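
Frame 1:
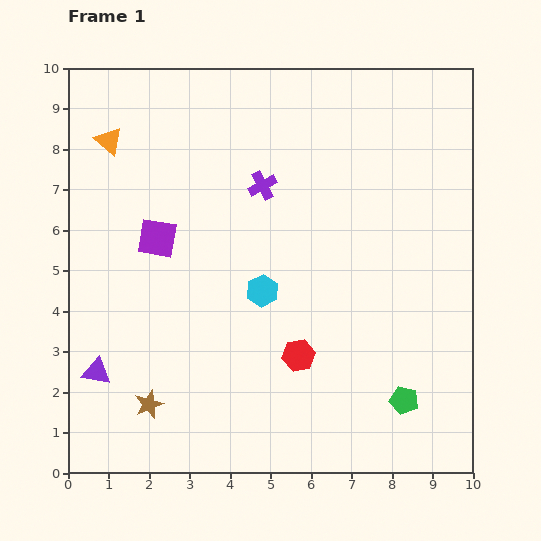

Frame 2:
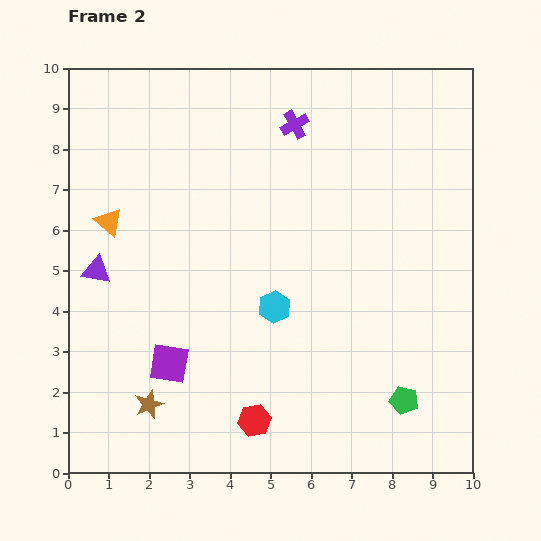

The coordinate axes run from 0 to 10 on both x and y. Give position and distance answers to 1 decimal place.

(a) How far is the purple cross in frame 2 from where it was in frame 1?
1.7

The purple cross moved from (4.8, 7.1) to (5.6, 8.6), a distance of √(0.8² + 1.5²) ≈ 1.7.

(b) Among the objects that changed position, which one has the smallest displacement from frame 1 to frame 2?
the cyan hexagon

(moved 0.5)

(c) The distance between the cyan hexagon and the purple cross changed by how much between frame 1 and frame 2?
+1.9

Distance in frame 1: 2.6. Distance in frame 2: 4.5.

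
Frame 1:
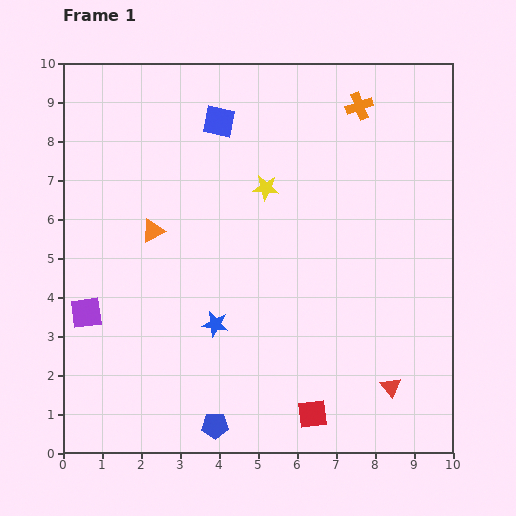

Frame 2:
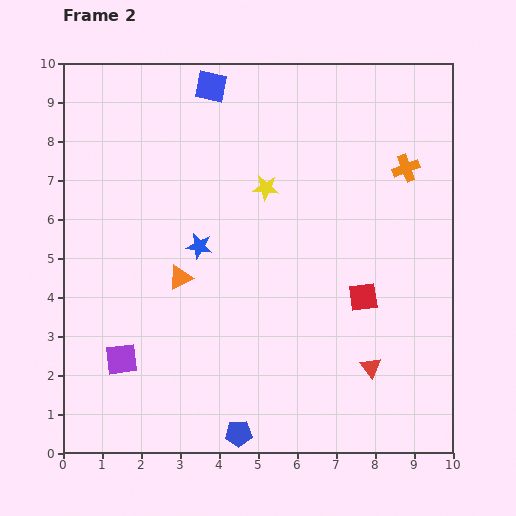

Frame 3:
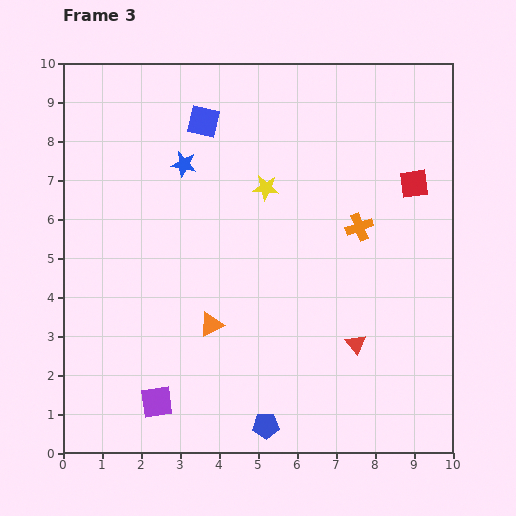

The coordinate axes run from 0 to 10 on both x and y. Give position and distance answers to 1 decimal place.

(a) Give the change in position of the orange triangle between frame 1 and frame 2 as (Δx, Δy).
(0.7, -1.2)

The orange triangle was at (2.3, 5.7) in frame 1 and (3.0, 4.5) in frame 2.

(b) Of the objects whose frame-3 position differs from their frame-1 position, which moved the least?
the blue square

(moved 0.4)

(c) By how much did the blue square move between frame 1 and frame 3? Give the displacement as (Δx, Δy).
(-0.4, 0.0)

The blue square was at (4.0, 8.5) in frame 1 and (3.6, 8.5) in frame 3.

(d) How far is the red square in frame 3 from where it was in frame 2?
3.2

The red square moved from (7.7, 4.0) to (9.0, 6.9), a distance of √(1.3² + 2.9²) ≈ 3.2.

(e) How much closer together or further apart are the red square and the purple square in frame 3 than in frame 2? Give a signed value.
+2.3

Distance in frame 2: 6.4. Distance in frame 3: 8.7.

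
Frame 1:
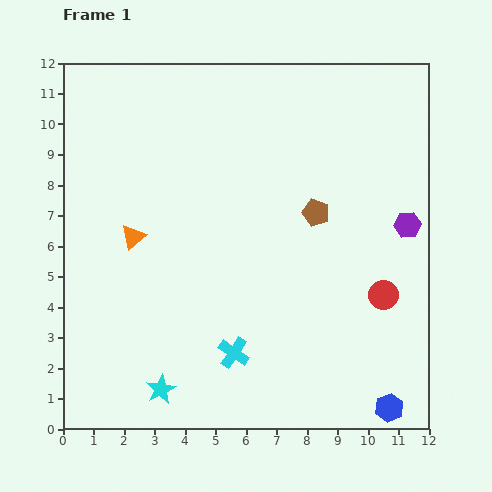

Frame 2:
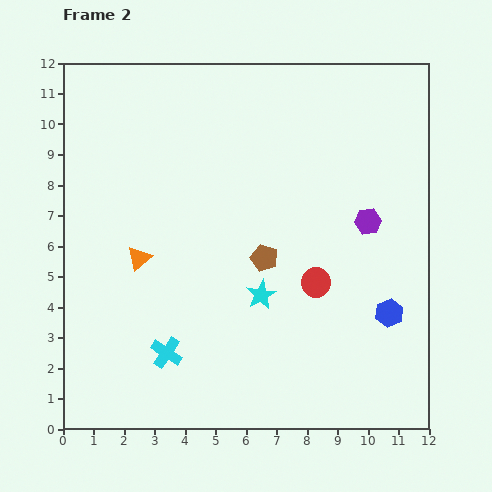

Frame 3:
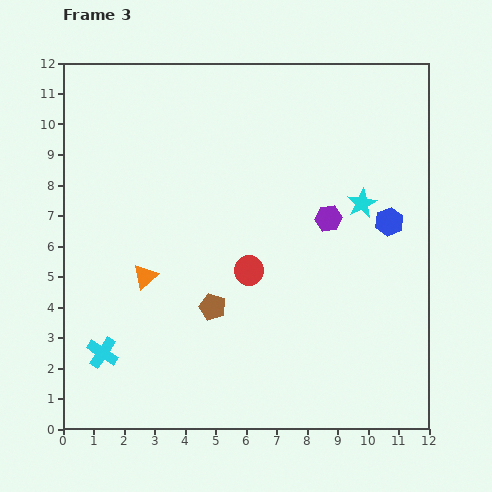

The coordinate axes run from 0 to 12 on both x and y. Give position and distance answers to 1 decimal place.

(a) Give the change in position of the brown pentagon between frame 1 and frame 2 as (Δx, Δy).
(-1.7, -1.5)

The brown pentagon was at (8.3, 7.1) in frame 1 and (6.6, 5.6) in frame 2.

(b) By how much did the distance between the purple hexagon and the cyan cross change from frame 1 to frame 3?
+1.5

Distance in frame 1: 7.1. Distance in frame 3: 8.6.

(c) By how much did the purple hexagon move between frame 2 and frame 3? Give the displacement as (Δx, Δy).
(-1.3, 0.1)

The purple hexagon was at (10.0, 6.8) in frame 2 and (8.7, 6.9) in frame 3.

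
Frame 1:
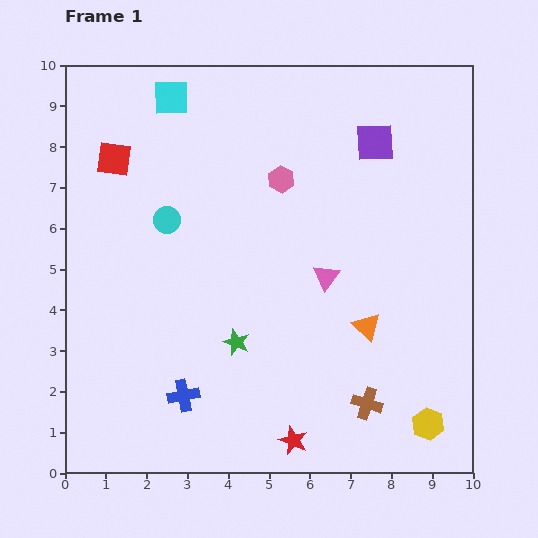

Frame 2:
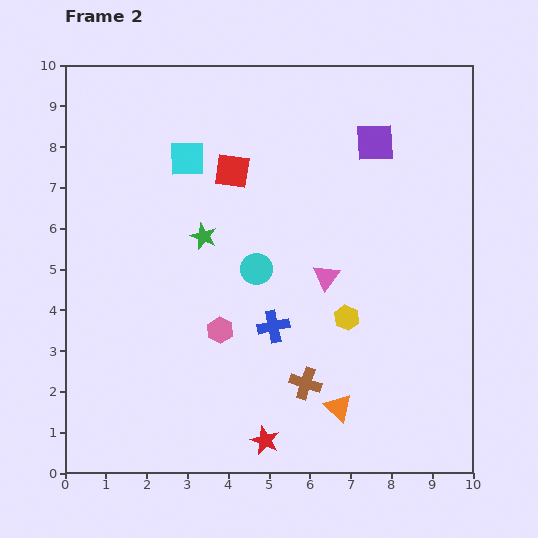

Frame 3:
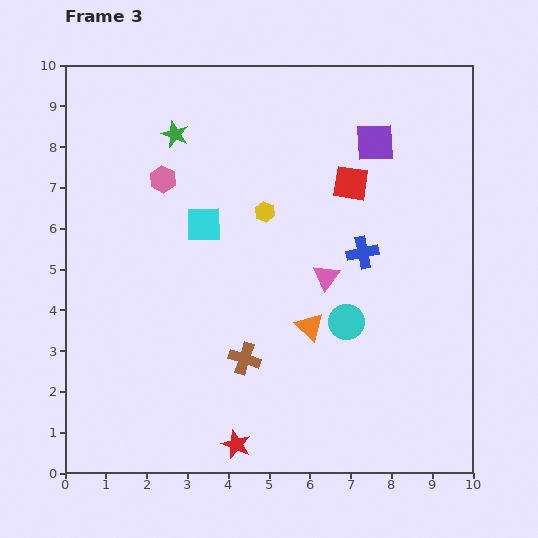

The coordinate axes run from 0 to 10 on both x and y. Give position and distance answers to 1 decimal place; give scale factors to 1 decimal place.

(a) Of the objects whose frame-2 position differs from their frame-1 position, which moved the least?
the red star

(moved 0.7)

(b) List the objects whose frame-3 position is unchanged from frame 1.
the purple square, the pink triangle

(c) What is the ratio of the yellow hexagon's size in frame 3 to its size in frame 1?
0.6×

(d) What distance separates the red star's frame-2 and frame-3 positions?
0.7

The red star moved from (4.9, 0.8) to (4.2, 0.7), a distance of √(0.7² + 0.1²) ≈ 0.7.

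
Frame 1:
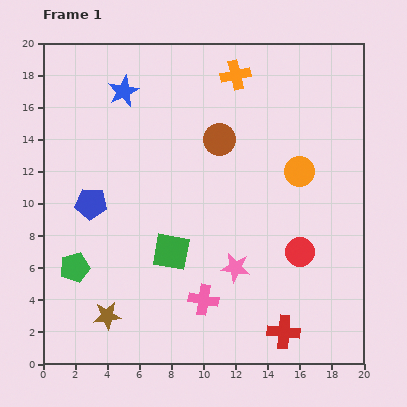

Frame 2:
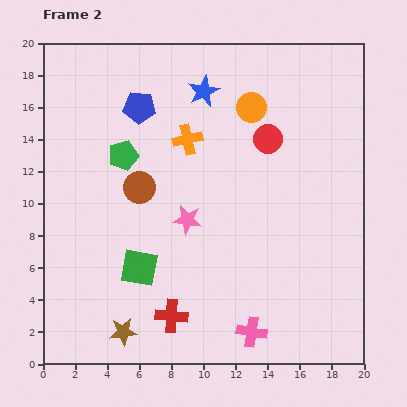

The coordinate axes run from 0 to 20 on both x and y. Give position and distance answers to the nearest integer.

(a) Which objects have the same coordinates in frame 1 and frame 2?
none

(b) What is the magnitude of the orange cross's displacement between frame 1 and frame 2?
5

The orange cross moved from (12, 18) to (9, 14), a distance of √(3² + 4²) ≈ 5.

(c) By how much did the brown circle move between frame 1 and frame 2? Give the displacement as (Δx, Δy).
(-5, -3)

The brown circle was at (11, 14) in frame 1 and (6, 11) in frame 2.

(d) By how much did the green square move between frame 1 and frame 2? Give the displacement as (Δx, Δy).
(-2, -1)

The green square was at (8, 7) in frame 1 and (6, 6) in frame 2.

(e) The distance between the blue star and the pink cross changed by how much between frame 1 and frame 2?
+1

Distance in frame 1: 14. Distance in frame 2: 15.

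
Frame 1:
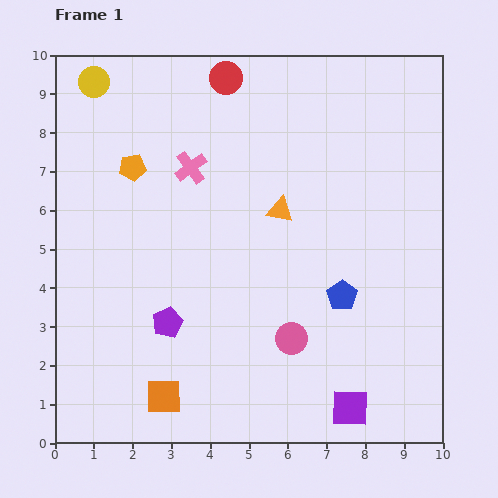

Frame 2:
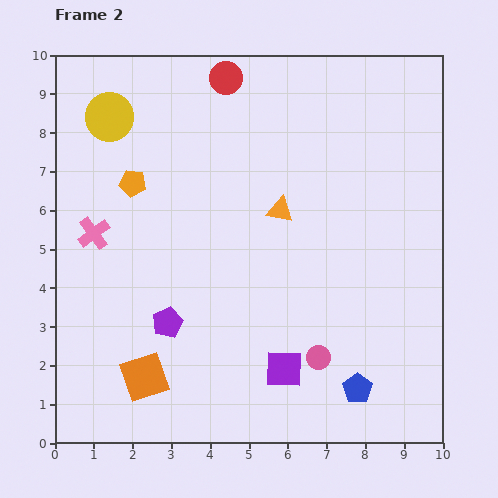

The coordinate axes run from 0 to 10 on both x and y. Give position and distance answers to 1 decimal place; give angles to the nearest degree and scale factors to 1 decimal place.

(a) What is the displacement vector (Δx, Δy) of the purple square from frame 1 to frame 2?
(-1.7, 1.0)

The purple square was at (7.6, 0.9) in frame 1 and (5.9, 1.9) in frame 2.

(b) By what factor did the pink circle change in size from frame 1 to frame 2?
0.7×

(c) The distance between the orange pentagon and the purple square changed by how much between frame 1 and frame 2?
-2.2

Distance in frame 1: 8.4. Distance in frame 2: 6.2.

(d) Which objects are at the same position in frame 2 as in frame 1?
the red circle, the orange triangle, the purple pentagon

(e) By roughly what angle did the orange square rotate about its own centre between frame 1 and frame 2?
18° counter-clockwise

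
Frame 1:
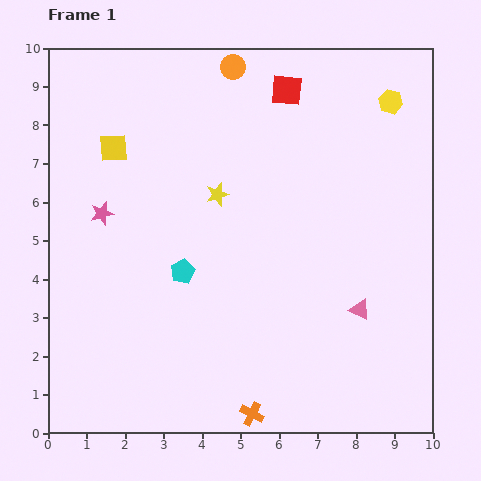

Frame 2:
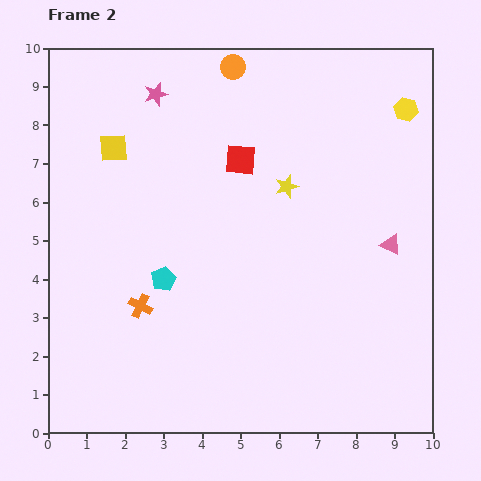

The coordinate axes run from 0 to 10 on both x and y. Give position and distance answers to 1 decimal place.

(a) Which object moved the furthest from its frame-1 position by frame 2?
the orange cross

(moved 4.0; next 3.4)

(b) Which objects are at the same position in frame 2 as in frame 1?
the orange circle, the yellow square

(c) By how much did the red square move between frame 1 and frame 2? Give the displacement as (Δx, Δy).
(-1.2, -1.8)

The red square was at (6.2, 8.9) in frame 1 and (5.0, 7.1) in frame 2.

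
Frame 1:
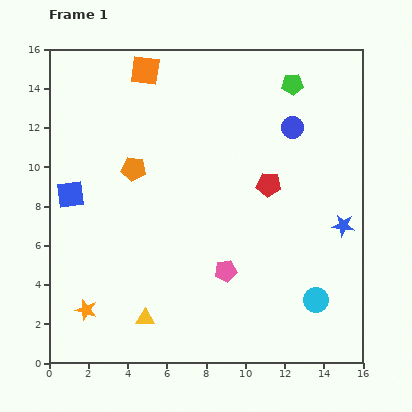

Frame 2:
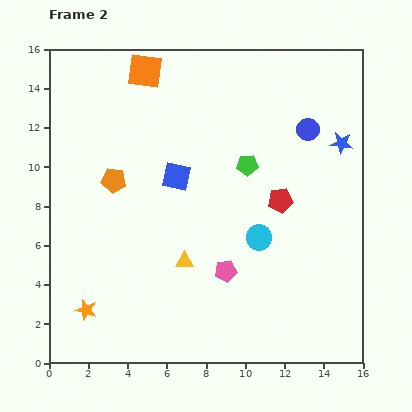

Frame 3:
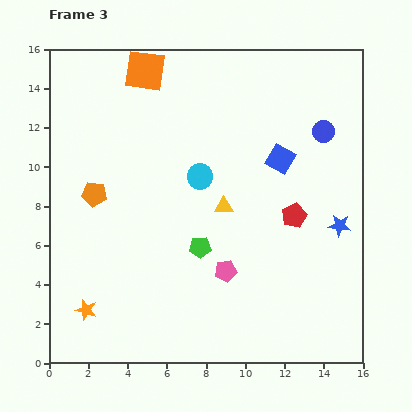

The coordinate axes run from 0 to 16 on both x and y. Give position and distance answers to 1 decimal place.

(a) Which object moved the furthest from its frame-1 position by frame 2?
the blue square

(moved 5.5; next 4.7)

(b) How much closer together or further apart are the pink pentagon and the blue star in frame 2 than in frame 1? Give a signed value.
+2.4

Distance in frame 1: 6.4. Distance in frame 2: 8.8.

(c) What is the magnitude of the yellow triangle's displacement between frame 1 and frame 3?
7.0

The yellow triangle moved from (4.9, 2.3) to (8.9, 8.0), a distance of √(4.0² + 5.7²) ≈ 7.0.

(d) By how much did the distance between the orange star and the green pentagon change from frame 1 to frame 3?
-9.0

Distance in frame 1: 15.6. Distance in frame 3: 6.6.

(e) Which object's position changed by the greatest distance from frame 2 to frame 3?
the blue square

(moved 5.4; next 4.8)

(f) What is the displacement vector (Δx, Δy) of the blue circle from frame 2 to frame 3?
(0.8, -0.1)

The blue circle was at (13.2, 11.9) in frame 2 and (14.0, 11.8) in frame 3.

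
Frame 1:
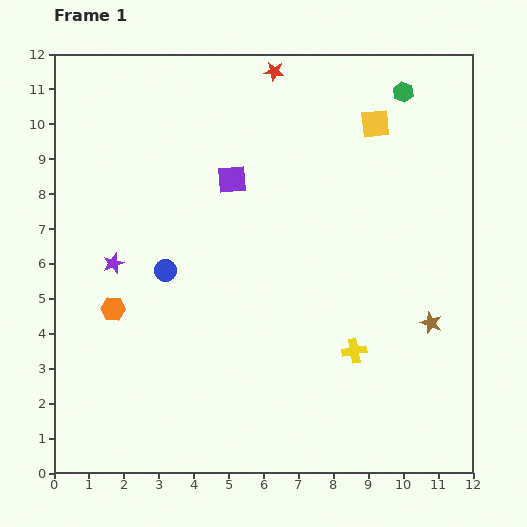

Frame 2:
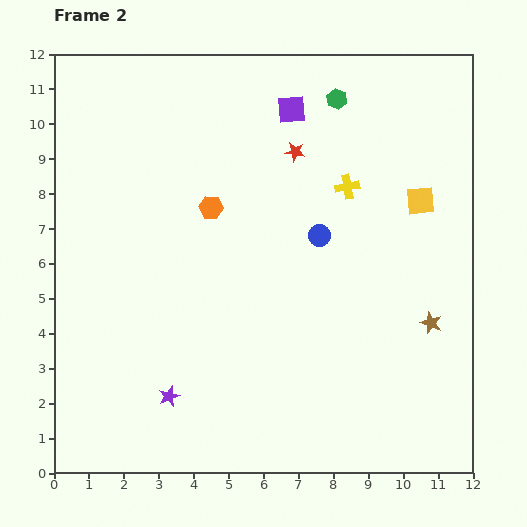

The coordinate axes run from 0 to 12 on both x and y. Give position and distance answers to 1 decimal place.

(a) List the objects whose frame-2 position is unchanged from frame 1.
the brown star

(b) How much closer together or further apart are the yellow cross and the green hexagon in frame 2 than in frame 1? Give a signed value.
-5.0

Distance in frame 1: 7.5. Distance in frame 2: 2.5.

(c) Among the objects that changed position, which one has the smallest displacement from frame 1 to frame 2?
the green hexagon

(moved 1.9)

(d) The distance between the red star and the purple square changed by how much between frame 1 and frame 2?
-2.1

Distance in frame 1: 3.3. Distance in frame 2: 1.2.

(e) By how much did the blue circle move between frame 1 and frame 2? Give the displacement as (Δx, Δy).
(4.4, 1.0)

The blue circle was at (3.2, 5.8) in frame 1 and (7.6, 6.8) in frame 2.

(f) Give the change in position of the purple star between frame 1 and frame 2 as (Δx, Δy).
(1.6, -3.8)

The purple star was at (1.7, 6.0) in frame 1 and (3.3, 2.2) in frame 2.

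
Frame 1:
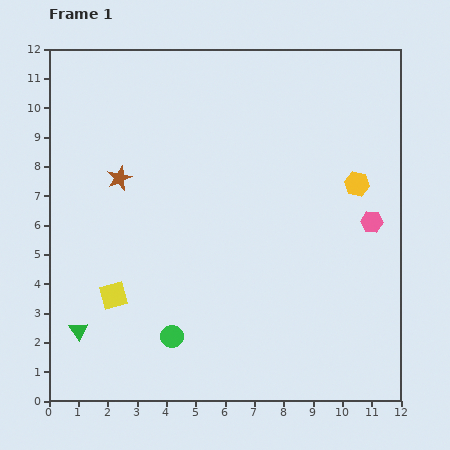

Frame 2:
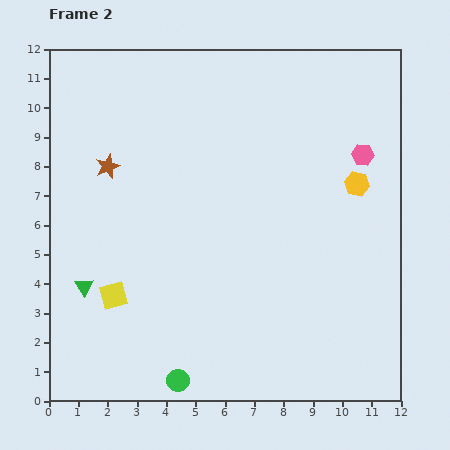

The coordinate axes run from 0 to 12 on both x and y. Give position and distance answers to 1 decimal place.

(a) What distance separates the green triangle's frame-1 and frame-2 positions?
1.5

The green triangle moved from (1.0, 2.4) to (1.2, 3.9), a distance of √(0.2² + 1.5²) ≈ 1.5.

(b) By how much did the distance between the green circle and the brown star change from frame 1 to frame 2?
+2.0

Distance in frame 1: 5.7. Distance in frame 2: 7.7.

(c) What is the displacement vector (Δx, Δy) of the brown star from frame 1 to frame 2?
(-0.4, 0.4)

The brown star was at (2.4, 7.6) in frame 1 and (2.0, 8.0) in frame 2.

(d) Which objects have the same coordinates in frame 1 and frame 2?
the yellow hexagon, the yellow square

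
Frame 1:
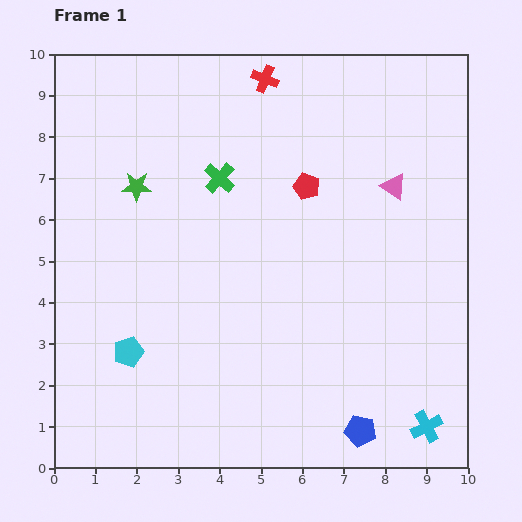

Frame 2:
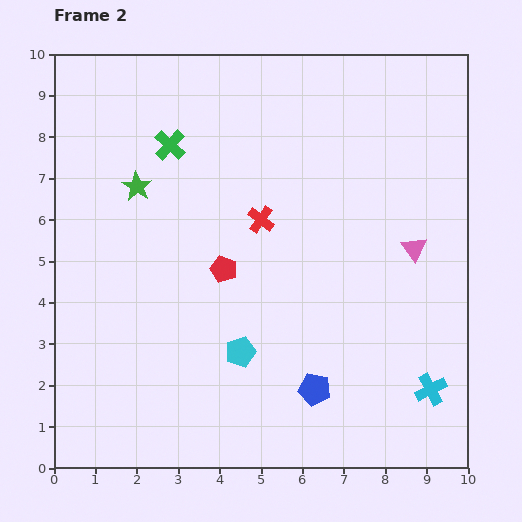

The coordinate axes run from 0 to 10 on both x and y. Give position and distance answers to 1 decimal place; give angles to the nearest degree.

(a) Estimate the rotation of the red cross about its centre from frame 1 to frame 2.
15° clockwise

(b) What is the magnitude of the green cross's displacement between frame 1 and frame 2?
1.4

The green cross moved from (4.0, 7.0) to (2.8, 7.8), a distance of √(1.2² + 0.8²) ≈ 1.4.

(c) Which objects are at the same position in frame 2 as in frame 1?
the green star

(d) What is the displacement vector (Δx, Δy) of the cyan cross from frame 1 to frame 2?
(0.1, 0.9)

The cyan cross was at (9.0, 1.0) in frame 1 and (9.1, 1.9) in frame 2.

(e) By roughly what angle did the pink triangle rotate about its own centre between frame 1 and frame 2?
21° clockwise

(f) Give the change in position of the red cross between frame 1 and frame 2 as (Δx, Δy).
(-0.1, -3.4)

The red cross was at (5.1, 9.4) in frame 1 and (5.0, 6.0) in frame 2.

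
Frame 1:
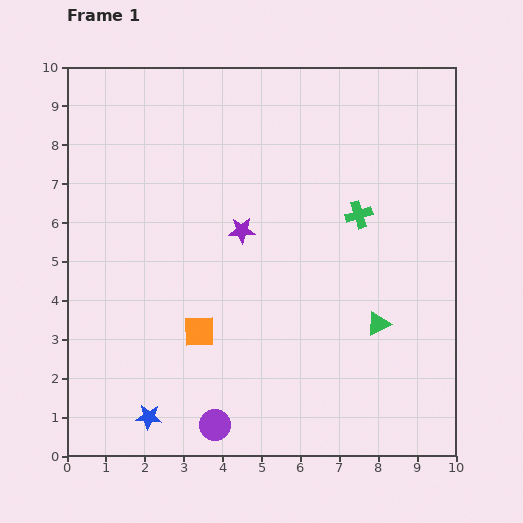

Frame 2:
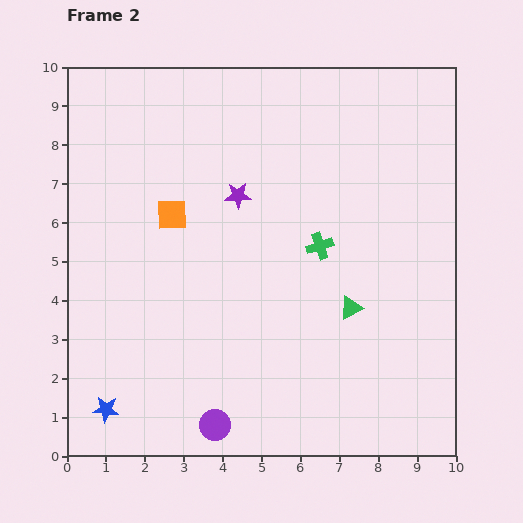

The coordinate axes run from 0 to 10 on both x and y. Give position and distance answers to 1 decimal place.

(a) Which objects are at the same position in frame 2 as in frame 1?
the purple circle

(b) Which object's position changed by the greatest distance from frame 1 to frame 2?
the orange square

(moved 3.1; next 1.3)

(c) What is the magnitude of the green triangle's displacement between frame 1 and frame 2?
0.8

The green triangle moved from (8.0, 3.4) to (7.3, 3.8), a distance of √(0.7² + 0.4²) ≈ 0.8.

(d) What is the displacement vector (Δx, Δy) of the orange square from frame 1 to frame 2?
(-0.7, 3.0)

The orange square was at (3.4, 3.2) in frame 1 and (2.7, 6.2) in frame 2.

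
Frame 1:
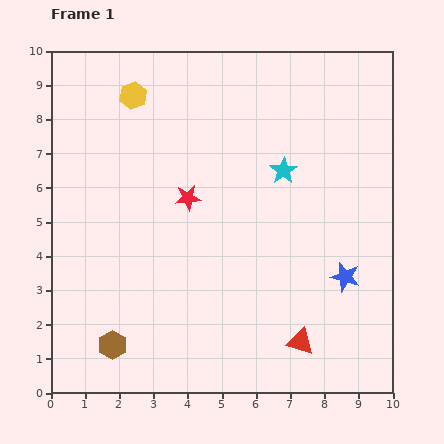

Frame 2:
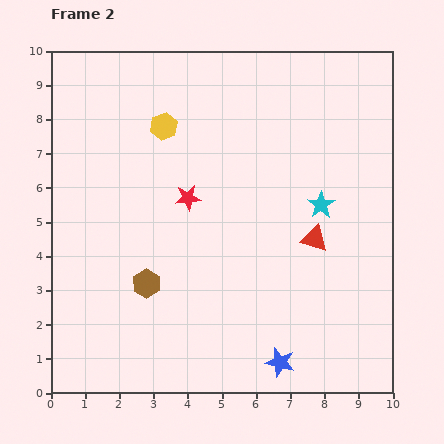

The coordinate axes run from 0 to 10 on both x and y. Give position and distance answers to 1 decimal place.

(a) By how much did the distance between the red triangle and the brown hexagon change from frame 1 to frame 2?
-0.4

Distance in frame 1: 5.5. Distance in frame 2: 5.1.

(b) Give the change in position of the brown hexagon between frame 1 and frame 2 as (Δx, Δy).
(1.0, 1.8)

The brown hexagon was at (1.8, 1.4) in frame 1 and (2.8, 3.2) in frame 2.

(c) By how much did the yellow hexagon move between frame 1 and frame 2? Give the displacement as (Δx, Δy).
(0.9, -0.9)

The yellow hexagon was at (2.4, 8.7) in frame 1 and (3.3, 7.8) in frame 2.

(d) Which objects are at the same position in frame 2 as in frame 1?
the red star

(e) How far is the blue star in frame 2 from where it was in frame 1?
3.1

The blue star moved from (8.6, 3.4) to (6.7, 0.9), a distance of √(1.9² + 2.5²) ≈ 3.1.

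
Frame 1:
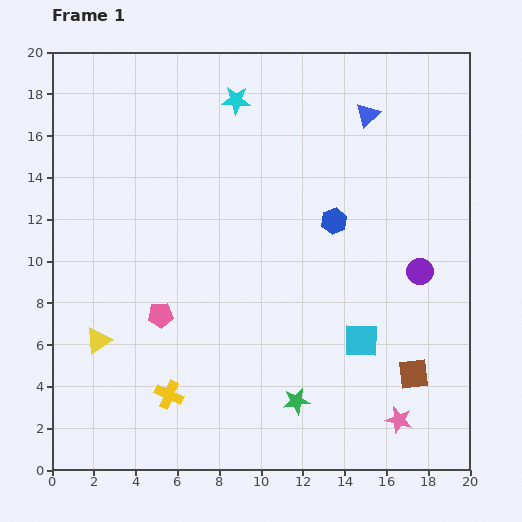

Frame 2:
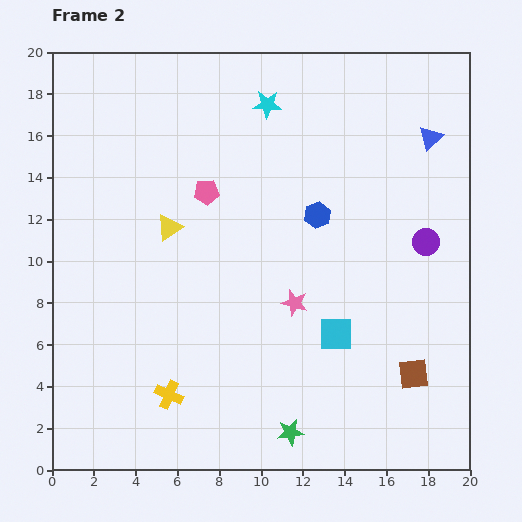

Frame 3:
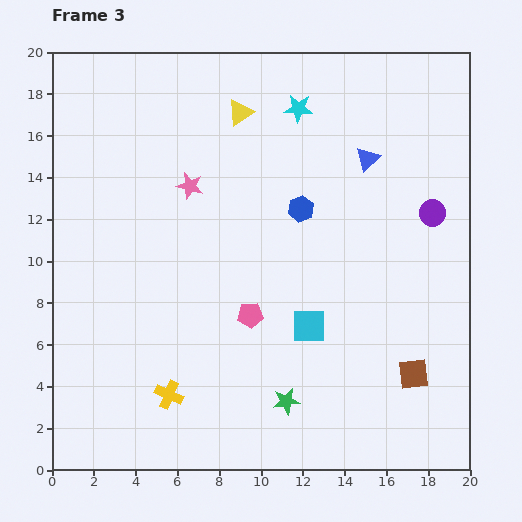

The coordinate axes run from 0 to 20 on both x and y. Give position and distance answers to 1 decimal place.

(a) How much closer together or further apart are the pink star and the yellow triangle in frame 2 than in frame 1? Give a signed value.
-7.9

Distance in frame 1: 14.9. Distance in frame 2: 7.0.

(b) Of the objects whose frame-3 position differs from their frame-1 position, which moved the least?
the green star

(moved 0.5)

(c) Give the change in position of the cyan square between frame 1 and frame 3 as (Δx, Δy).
(-2.5, 0.7)

The cyan square was at (14.8, 6.2) in frame 1 and (12.3, 6.9) in frame 3.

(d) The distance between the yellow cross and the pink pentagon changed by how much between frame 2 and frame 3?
-4.5

Distance in frame 2: 9.9. Distance in frame 3: 5.4.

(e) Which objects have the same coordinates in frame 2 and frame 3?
the yellow cross, the brown square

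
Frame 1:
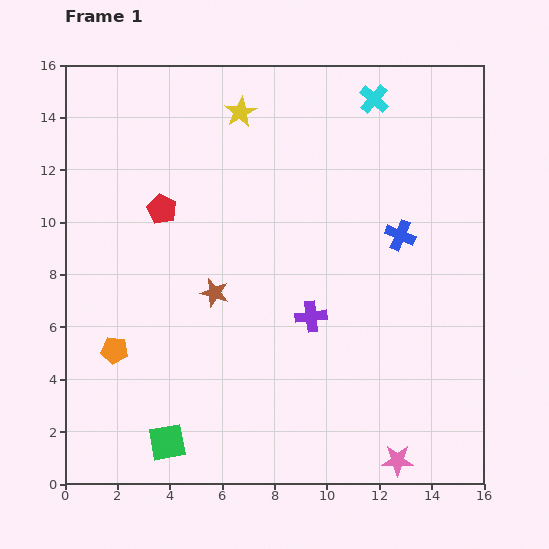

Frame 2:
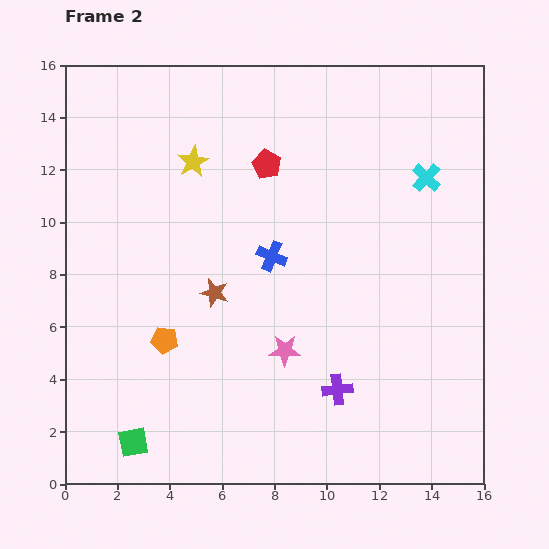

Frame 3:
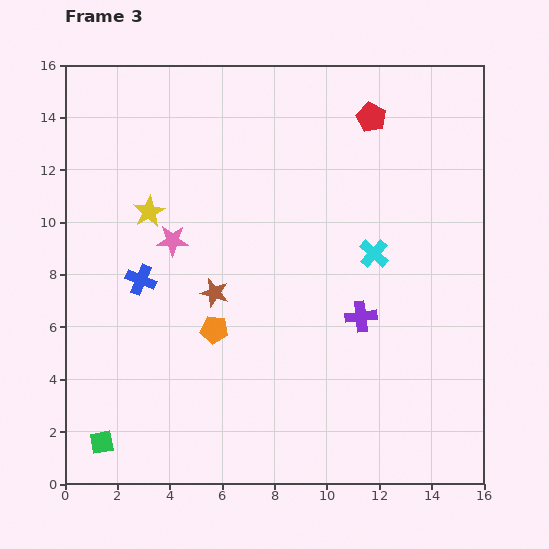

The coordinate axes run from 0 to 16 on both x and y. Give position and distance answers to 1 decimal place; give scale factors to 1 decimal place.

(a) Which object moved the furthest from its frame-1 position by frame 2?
the pink star

(moved 6.0; next 5.0)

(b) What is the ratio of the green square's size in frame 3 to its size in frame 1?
0.6×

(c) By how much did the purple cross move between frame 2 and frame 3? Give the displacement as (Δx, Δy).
(0.9, 2.8)

The purple cross was at (10.4, 3.6) in frame 2 and (11.3, 6.4) in frame 3.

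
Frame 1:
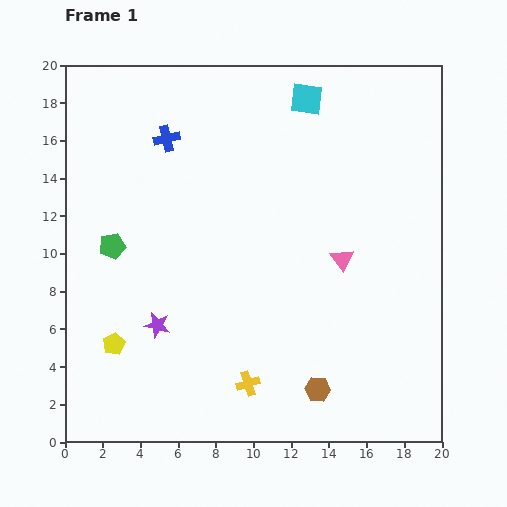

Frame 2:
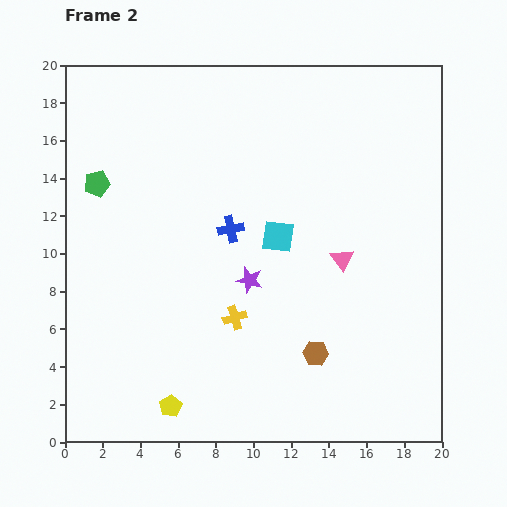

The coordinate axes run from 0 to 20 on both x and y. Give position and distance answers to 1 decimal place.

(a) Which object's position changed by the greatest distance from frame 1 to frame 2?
the cyan square

(moved 7.5; next 5.9)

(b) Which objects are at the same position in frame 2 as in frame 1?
the pink triangle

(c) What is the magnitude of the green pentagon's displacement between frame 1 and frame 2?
3.4

The green pentagon moved from (2.5, 10.4) to (1.7, 13.7), a distance of √(0.8² + 3.3²) ≈ 3.4.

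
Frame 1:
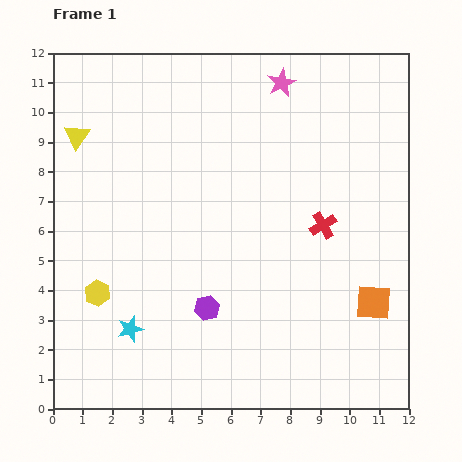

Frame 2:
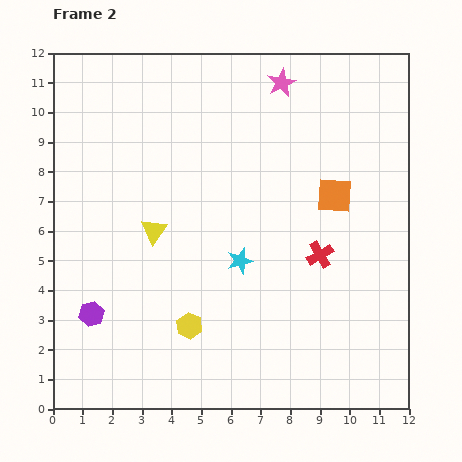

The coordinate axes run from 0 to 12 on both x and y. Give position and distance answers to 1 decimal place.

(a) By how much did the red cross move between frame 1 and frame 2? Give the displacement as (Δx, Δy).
(-0.1, -1.0)

The red cross was at (9.1, 6.2) in frame 1 and (9.0, 5.2) in frame 2.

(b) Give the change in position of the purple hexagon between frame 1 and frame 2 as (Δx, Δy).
(-3.9, -0.2)

The purple hexagon was at (5.2, 3.4) in frame 1 and (1.3, 3.2) in frame 2.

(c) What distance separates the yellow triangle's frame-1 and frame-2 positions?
4.1

The yellow triangle moved from (0.8, 9.2) to (3.4, 6.0), a distance of √(2.6² + 3.2²) ≈ 4.1.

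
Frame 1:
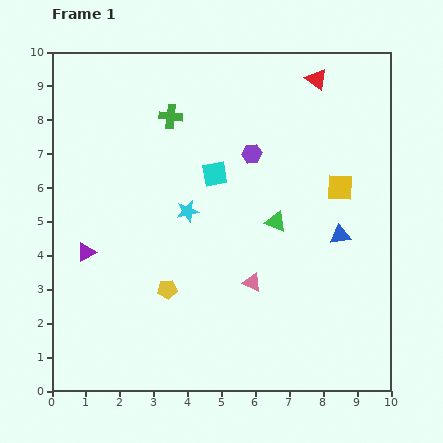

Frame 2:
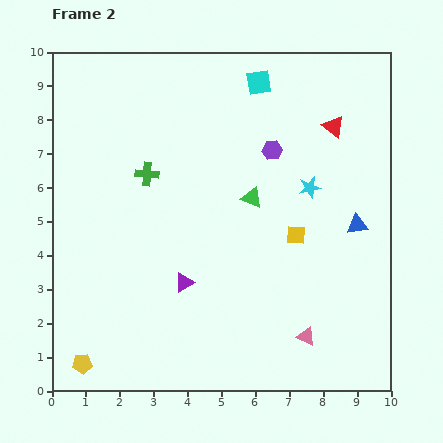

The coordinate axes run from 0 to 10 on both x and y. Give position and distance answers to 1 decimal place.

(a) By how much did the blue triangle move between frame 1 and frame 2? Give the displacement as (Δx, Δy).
(0.5, 0.3)

The blue triangle was at (8.5, 4.6) in frame 1 and (9.0, 4.9) in frame 2.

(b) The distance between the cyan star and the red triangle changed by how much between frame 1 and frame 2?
-3.5

Distance in frame 1: 5.4. Distance in frame 2: 1.9.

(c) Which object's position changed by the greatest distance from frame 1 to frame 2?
the cyan star

(moved 3.7; next 3.3)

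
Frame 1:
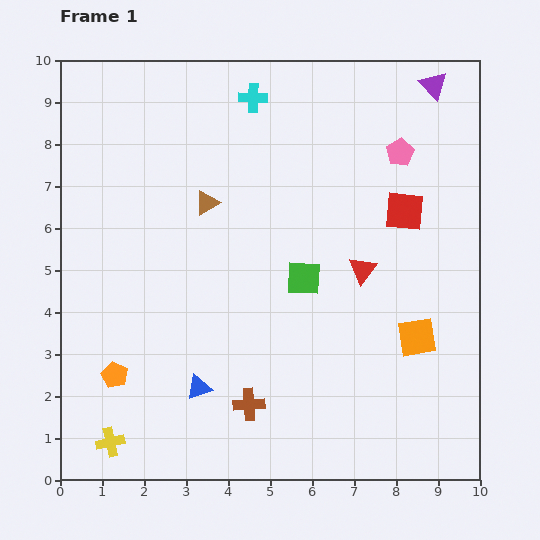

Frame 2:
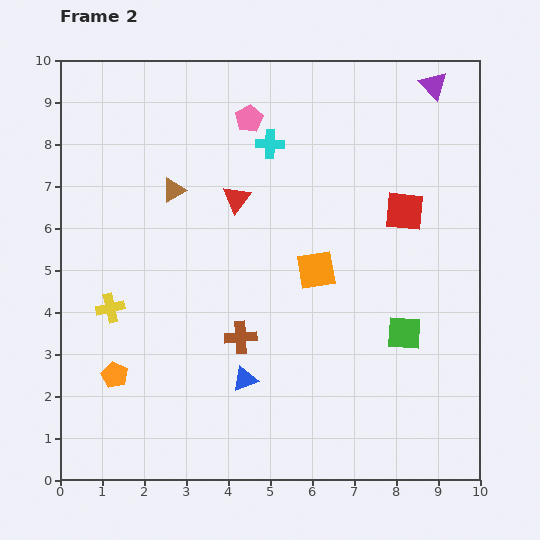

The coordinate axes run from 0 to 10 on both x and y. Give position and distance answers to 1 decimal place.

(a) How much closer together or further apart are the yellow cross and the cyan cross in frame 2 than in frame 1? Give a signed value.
-3.5

Distance in frame 1: 8.9. Distance in frame 2: 5.4.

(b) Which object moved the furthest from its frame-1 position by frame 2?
the pink pentagon

(moved 3.7; next 3.4)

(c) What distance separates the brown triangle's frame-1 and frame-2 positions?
0.9

The brown triangle moved from (3.5, 6.6) to (2.7, 6.9), a distance of √(0.8² + 0.3²) ≈ 0.9.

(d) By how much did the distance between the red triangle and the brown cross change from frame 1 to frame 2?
-0.9

Distance in frame 1: 4.2. Distance in frame 2: 3.3.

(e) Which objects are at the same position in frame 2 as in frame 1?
the red square, the orange pentagon, the purple triangle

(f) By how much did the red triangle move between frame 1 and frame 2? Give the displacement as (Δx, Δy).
(-3.0, 1.7)

The red triangle was at (7.2, 5.0) in frame 1 and (4.2, 6.7) in frame 2.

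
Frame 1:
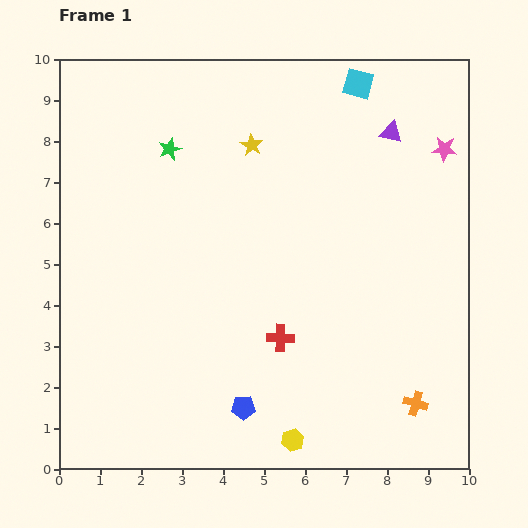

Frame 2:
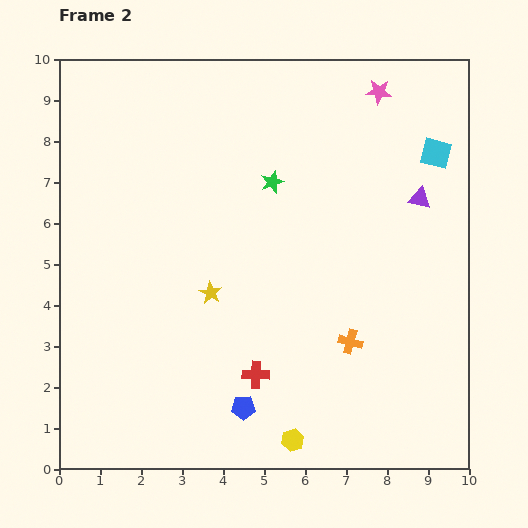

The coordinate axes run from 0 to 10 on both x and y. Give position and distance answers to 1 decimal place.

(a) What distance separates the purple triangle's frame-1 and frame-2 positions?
1.7

The purple triangle moved from (8.1, 8.2) to (8.8, 6.6), a distance of √(0.7² + 1.6²) ≈ 1.7.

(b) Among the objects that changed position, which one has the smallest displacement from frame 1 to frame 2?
the red cross

(moved 1.1)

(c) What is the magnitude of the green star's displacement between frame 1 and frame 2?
2.6

The green star moved from (2.7, 7.8) to (5.2, 7.0), a distance of √(2.5² + 0.8²) ≈ 2.6.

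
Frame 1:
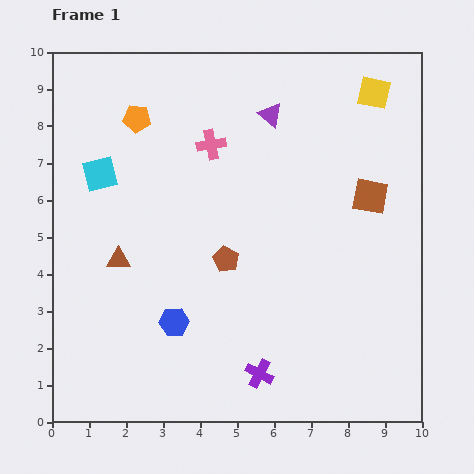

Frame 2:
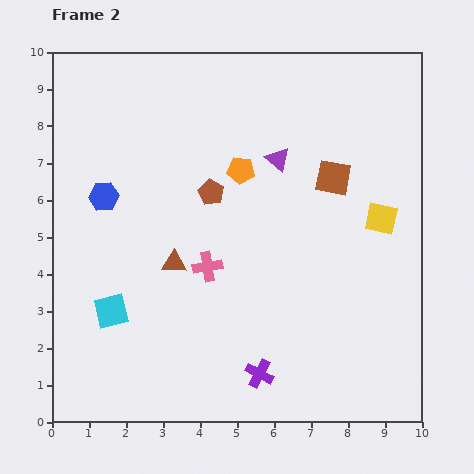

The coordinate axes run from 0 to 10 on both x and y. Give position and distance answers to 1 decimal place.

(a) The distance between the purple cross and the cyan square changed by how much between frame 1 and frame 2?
-2.6

Distance in frame 1: 6.9. Distance in frame 2: 4.3.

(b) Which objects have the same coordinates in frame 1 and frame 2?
the purple cross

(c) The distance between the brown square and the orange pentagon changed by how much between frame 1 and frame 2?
-4.1

Distance in frame 1: 6.6. Distance in frame 2: 2.5.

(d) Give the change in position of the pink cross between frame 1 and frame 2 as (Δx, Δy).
(-0.1, -3.3)

The pink cross was at (4.3, 7.5) in frame 1 and (4.2, 4.2) in frame 2.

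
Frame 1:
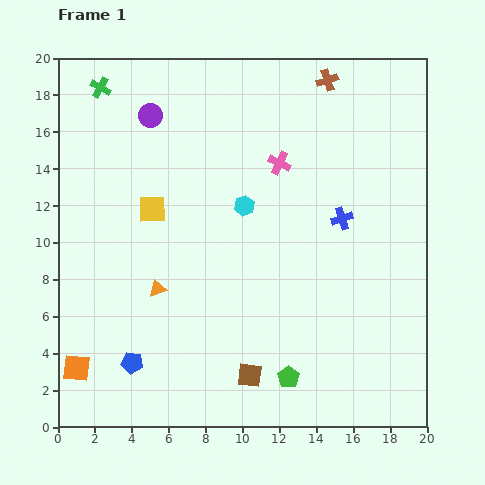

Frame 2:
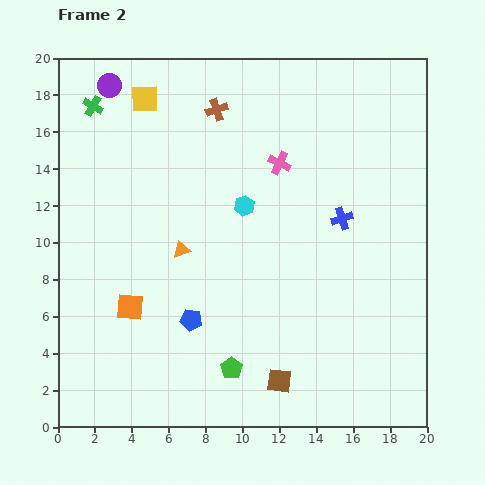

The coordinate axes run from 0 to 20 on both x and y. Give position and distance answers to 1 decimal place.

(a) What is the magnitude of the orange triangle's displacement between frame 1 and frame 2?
2.5

The orange triangle moved from (5.4, 7.5) to (6.7, 9.6), a distance of √(1.3² + 2.1²) ≈ 2.5.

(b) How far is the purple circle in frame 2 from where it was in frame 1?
2.7

The purple circle moved from (5.0, 16.9) to (2.8, 18.5), a distance of √(2.2² + 1.6²) ≈ 2.7.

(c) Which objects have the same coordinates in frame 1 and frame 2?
the pink cross, the cyan hexagon, the blue cross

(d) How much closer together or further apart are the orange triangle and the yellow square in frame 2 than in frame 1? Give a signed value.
+4.1

Distance in frame 1: 4.3. Distance in frame 2: 8.4.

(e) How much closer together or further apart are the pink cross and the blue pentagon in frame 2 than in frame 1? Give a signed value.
-3.6

Distance in frame 1: 13.4. Distance in frame 2: 9.8.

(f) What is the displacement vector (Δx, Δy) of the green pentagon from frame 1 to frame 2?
(-3.1, 0.5)

The green pentagon was at (12.5, 2.7) in frame 1 and (9.4, 3.2) in frame 2.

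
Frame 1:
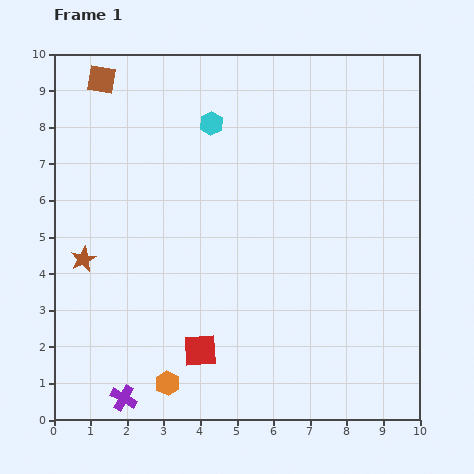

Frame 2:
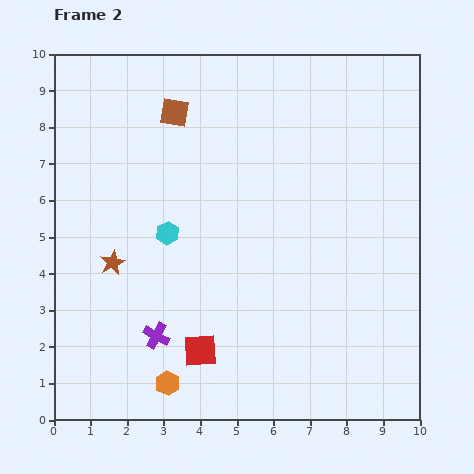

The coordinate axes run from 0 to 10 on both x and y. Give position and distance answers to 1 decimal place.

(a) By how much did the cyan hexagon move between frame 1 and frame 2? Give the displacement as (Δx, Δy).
(-1.2, -3.0)

The cyan hexagon was at (4.3, 8.1) in frame 1 and (3.1, 5.1) in frame 2.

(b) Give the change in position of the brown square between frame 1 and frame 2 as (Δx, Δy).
(2.0, -0.9)

The brown square was at (1.3, 9.3) in frame 1 and (3.3, 8.4) in frame 2.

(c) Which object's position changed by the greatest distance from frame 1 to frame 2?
the cyan hexagon

(moved 3.2; next 2.2)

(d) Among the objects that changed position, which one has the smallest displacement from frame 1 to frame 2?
the brown star

(moved 0.8)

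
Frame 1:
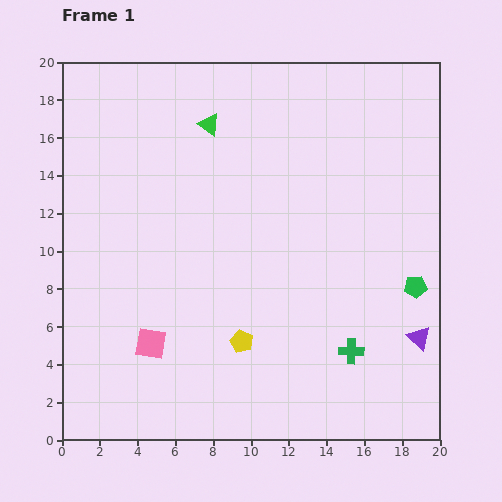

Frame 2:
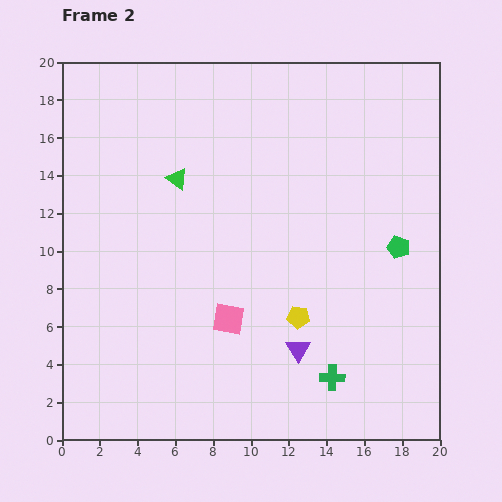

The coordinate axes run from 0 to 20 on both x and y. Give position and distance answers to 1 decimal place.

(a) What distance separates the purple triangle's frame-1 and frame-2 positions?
6.4

The purple triangle moved from (18.9, 5.4) to (12.5, 4.8), a distance of √(6.4² + 0.6²) ≈ 6.4.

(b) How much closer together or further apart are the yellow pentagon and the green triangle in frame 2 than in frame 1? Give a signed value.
-1.9

Distance in frame 1: 11.6. Distance in frame 2: 9.7.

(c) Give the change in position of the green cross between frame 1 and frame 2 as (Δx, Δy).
(-1.0, -1.4)

The green cross was at (15.3, 4.7) in frame 1 and (14.3, 3.3) in frame 2.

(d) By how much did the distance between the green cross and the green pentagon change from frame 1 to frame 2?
+2.9

Distance in frame 1: 4.8. Distance in frame 2: 7.7.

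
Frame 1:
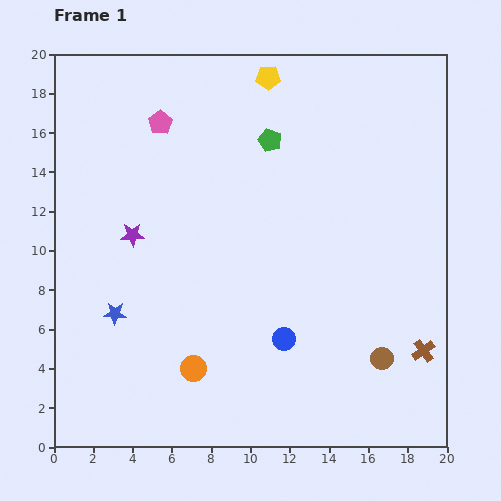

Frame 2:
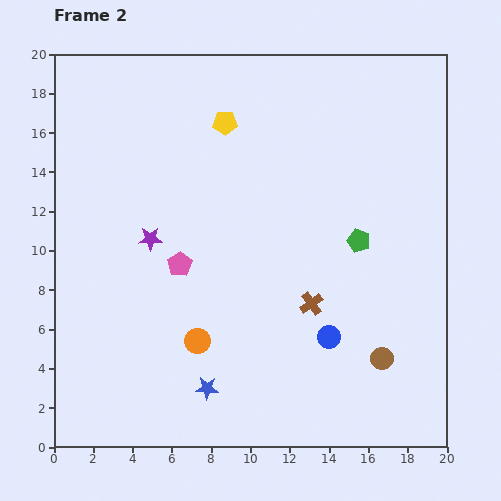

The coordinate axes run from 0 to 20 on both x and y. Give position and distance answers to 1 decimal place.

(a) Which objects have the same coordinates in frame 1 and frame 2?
the brown circle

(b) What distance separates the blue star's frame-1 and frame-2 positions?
6.0

The blue star moved from (3.1, 6.8) to (7.8, 3.0), a distance of √(4.7² + 3.8²) ≈ 6.0.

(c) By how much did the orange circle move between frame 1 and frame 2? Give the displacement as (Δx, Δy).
(0.2, 1.4)

The orange circle was at (7.1, 4.0) in frame 1 and (7.3, 5.4) in frame 2.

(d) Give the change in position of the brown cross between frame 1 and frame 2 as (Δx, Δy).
(-5.7, 2.4)

The brown cross was at (18.8, 4.9) in frame 1 and (13.1, 7.3) in frame 2.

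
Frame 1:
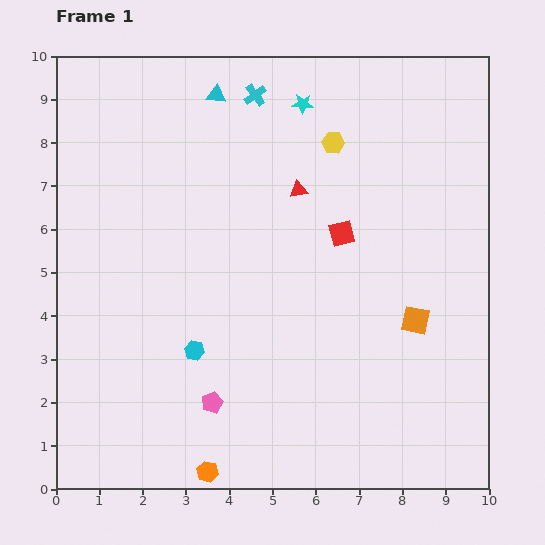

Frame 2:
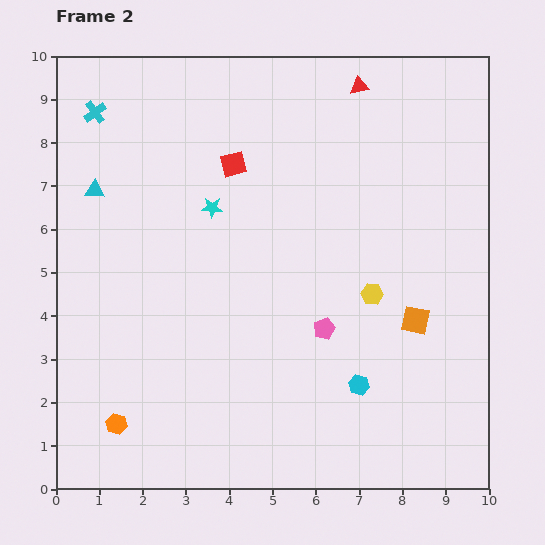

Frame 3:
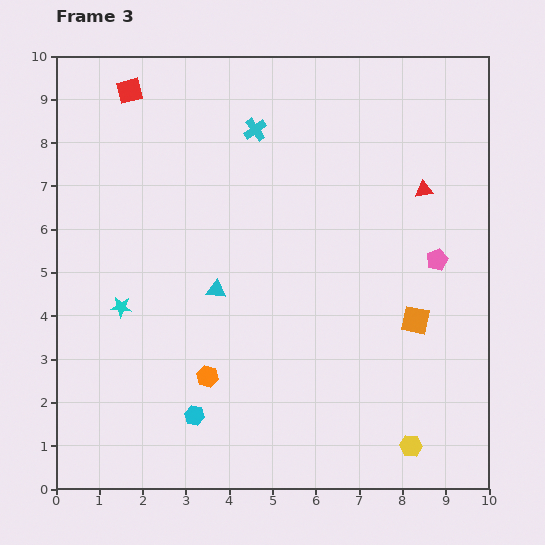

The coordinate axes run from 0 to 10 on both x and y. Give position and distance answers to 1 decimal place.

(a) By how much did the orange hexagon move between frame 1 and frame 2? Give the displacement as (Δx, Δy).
(-2.1, 1.1)

The orange hexagon was at (3.5, 0.4) in frame 1 and (1.4, 1.5) in frame 2.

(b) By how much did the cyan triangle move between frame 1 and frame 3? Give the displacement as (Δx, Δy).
(0.0, -4.5)

The cyan triangle was at (3.7, 9.1) in frame 1 and (3.7, 4.6) in frame 3.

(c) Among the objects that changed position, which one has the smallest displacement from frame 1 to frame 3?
the cyan cross

(moved 0.8)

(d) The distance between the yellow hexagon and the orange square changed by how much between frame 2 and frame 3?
+1.7

Distance in frame 2: 1.2. Distance in frame 3: 2.9.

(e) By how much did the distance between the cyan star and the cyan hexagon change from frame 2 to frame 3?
-2.3

Distance in frame 2: 5.3. Distance in frame 3: 3.0.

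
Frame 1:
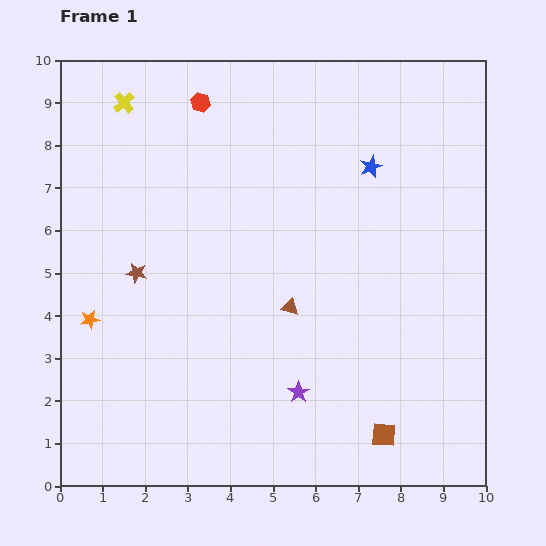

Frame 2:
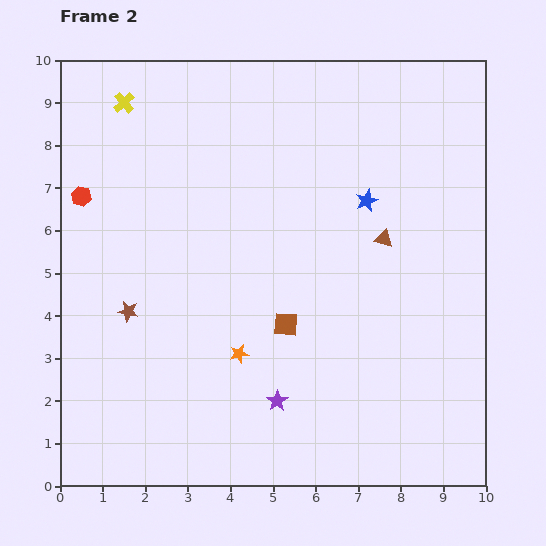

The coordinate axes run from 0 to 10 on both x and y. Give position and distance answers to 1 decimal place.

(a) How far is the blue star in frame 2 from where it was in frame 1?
0.8

The blue star moved from (7.3, 7.5) to (7.2, 6.7), a distance of √(0.1² + 0.8²) ≈ 0.8.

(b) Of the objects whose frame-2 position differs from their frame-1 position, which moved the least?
the purple star

(moved 0.5)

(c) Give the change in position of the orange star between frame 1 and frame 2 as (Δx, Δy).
(3.5, -0.8)

The orange star was at (0.7, 3.9) in frame 1 and (4.2, 3.1) in frame 2.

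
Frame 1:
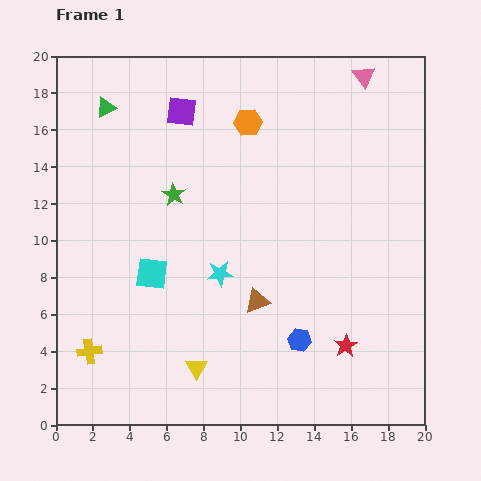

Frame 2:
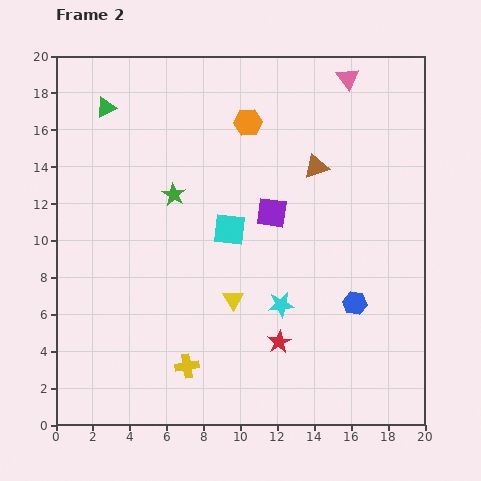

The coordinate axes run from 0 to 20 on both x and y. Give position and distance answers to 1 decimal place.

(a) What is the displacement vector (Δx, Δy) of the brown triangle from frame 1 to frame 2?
(3.2, 7.3)

The brown triangle was at (10.9, 6.7) in frame 1 and (14.1, 14.0) in frame 2.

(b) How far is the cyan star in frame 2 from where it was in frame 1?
3.7

The cyan star moved from (8.9, 8.2) to (12.2, 6.5), a distance of √(3.3² + 1.7²) ≈ 3.7.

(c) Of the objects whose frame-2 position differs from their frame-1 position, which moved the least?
the pink triangle

(moved 0.9)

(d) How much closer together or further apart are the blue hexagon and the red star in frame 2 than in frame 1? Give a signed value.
+2.1

Distance in frame 1: 2.5. Distance in frame 2: 4.6.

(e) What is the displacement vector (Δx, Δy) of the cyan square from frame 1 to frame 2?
(4.2, 2.4)

The cyan square was at (5.2, 8.2) in frame 1 and (9.4, 10.6) in frame 2.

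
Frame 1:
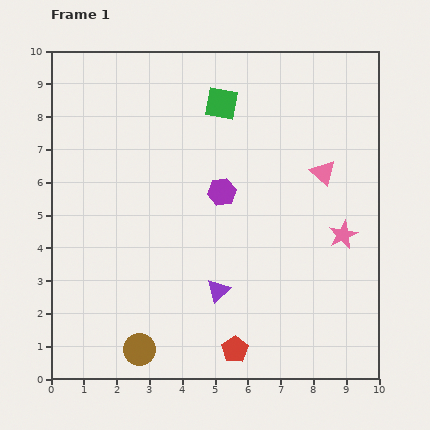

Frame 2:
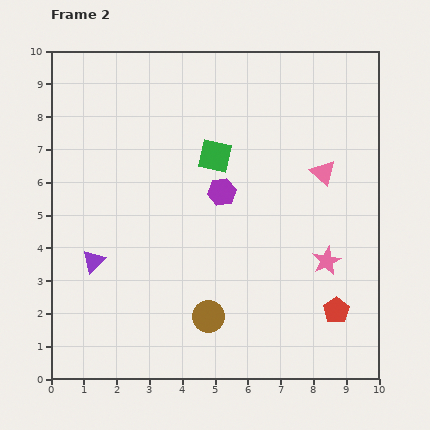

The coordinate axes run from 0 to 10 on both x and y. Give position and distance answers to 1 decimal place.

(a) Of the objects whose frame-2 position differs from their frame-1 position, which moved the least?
the pink star

(moved 0.9)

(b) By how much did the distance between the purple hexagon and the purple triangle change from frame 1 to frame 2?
+1.4

Distance in frame 1: 3.0. Distance in frame 2: 4.4.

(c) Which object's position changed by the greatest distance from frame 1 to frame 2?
the purple triangle

(moved 3.9; next 3.3)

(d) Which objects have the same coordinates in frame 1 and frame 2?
the purple hexagon, the pink triangle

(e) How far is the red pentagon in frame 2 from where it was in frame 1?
3.3

The red pentagon moved from (5.6, 0.9) to (8.7, 2.1), a distance of √(3.1² + 1.2²) ≈ 3.3.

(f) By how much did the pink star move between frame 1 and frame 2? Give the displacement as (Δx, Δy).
(-0.5, -0.8)

The pink star was at (8.9, 4.4) in frame 1 and (8.4, 3.6) in frame 2.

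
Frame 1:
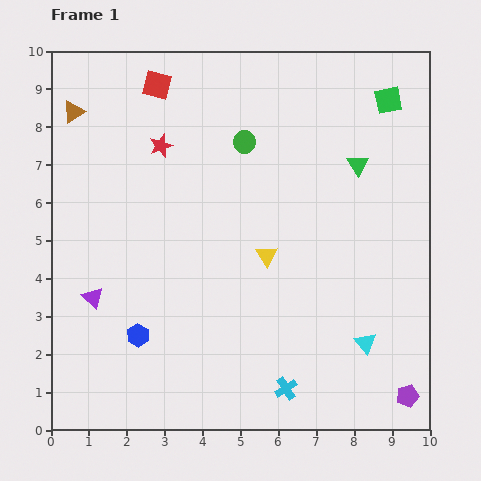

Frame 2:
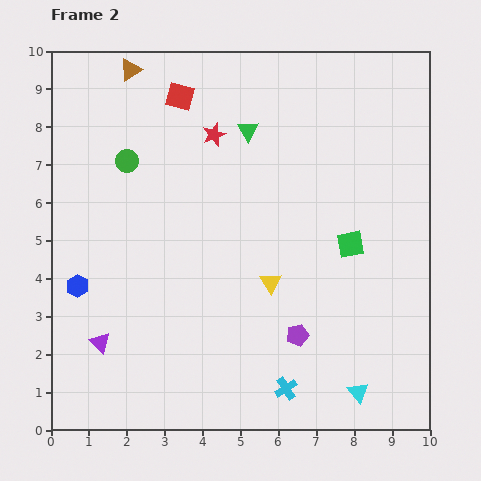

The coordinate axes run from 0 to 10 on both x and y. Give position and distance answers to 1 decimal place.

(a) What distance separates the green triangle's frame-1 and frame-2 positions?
3.0

The green triangle moved from (8.1, 7.0) to (5.2, 7.9), a distance of √(2.9² + 0.9²) ≈ 3.0.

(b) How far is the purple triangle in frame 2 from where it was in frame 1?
1.2

The purple triangle moved from (1.1, 3.5) to (1.3, 2.3), a distance of √(0.2² + 1.2²) ≈ 1.2.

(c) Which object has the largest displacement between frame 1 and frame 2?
the green square

(moved 3.9; next 3.3)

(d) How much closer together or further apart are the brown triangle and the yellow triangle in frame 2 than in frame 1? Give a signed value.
+0.3

Distance in frame 1: 6.4. Distance in frame 2: 6.7.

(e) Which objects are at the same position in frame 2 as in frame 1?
the cyan cross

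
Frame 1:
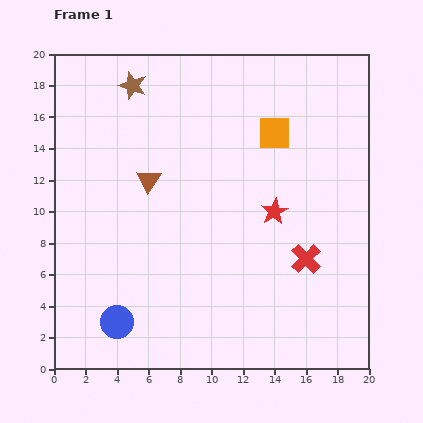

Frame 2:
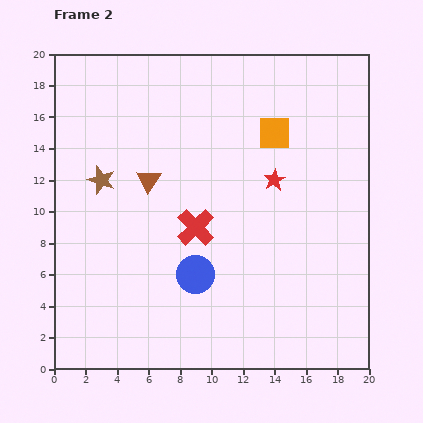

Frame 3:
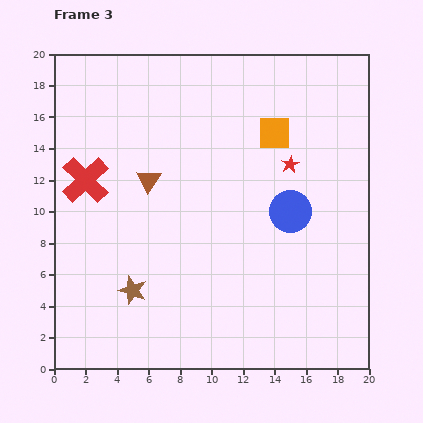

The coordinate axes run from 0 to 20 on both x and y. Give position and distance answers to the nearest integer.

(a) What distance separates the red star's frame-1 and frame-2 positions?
2

The red star moved from (14, 10) to (14, 12), a distance of √(0² + 2²) ≈ 2.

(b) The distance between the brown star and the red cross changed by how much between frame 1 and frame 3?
-8

Distance in frame 1: 16. Distance in frame 3: 8.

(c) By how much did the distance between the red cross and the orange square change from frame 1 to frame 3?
+4

Distance in frame 1: 8. Distance in frame 3: 12.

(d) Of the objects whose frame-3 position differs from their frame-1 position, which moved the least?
the red star

(moved 3)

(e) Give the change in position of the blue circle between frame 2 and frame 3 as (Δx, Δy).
(6, 4)

The blue circle was at (9, 6) in frame 2 and (15, 10) in frame 3.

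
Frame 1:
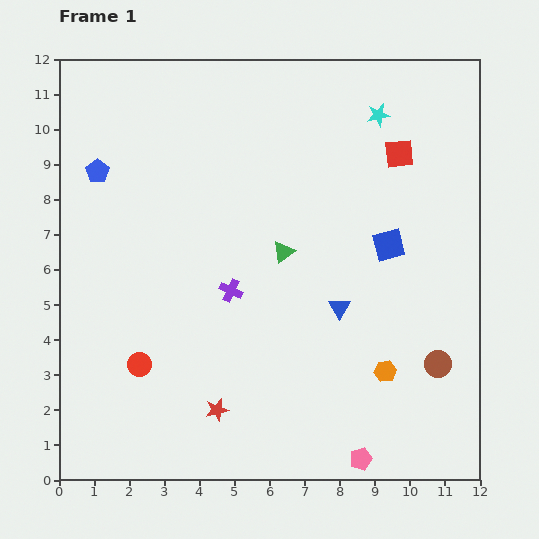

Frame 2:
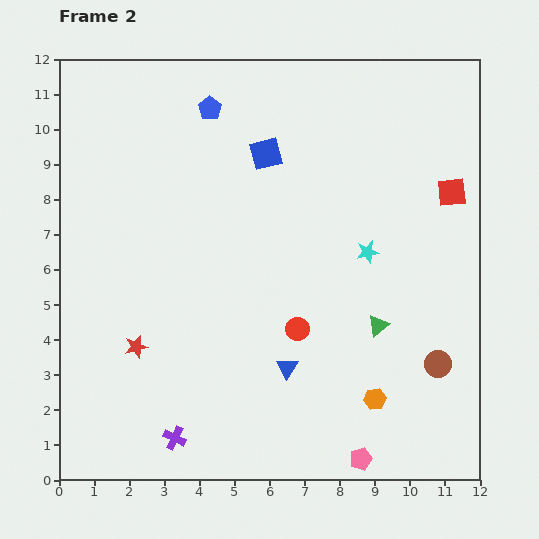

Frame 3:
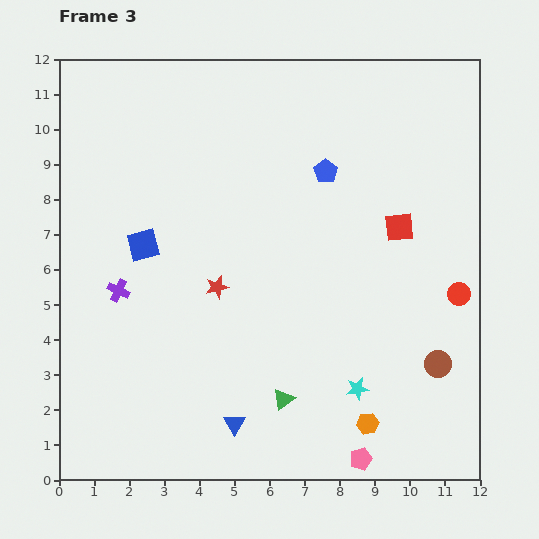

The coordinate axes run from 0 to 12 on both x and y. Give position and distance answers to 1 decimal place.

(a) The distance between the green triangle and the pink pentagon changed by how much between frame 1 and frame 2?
-2.5

Distance in frame 1: 6.3. Distance in frame 2: 3.8.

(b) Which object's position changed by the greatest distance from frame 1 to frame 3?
the red circle

(moved 9.3; next 7.8)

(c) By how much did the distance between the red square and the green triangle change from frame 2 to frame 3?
+1.6

Distance in frame 2: 4.3. Distance in frame 3: 5.9.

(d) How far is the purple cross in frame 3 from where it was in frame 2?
4.5

The purple cross moved from (3.3, 1.2) to (1.7, 5.4), a distance of √(1.6² + 4.2²) ≈ 4.5.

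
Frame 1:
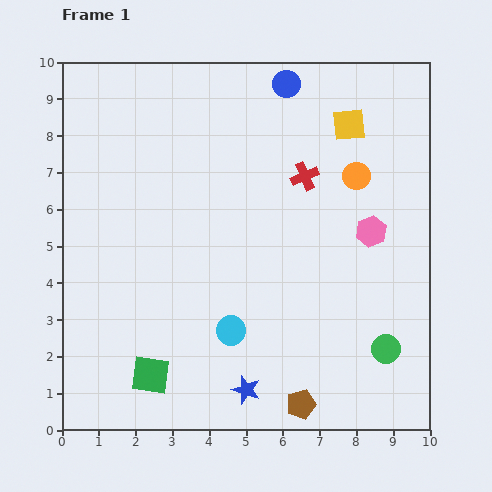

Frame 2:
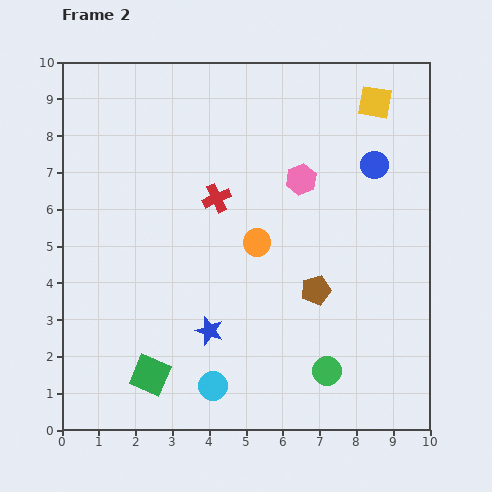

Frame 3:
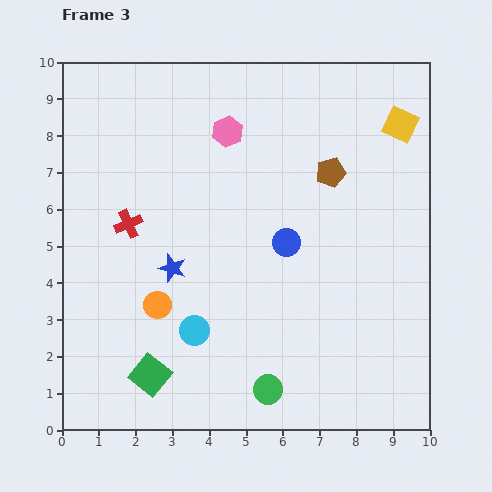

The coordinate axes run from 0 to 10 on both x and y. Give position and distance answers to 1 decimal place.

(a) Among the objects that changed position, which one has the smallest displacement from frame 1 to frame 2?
the yellow square

(moved 0.9)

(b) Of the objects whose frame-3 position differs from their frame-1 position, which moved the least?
the cyan circle

(moved 1.0)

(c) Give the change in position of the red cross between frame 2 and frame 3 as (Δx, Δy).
(-2.4, -0.7)

The red cross was at (4.2, 6.3) in frame 2 and (1.8, 5.6) in frame 3.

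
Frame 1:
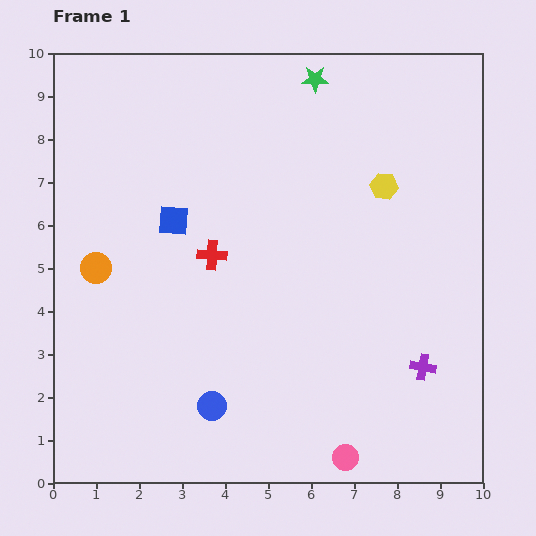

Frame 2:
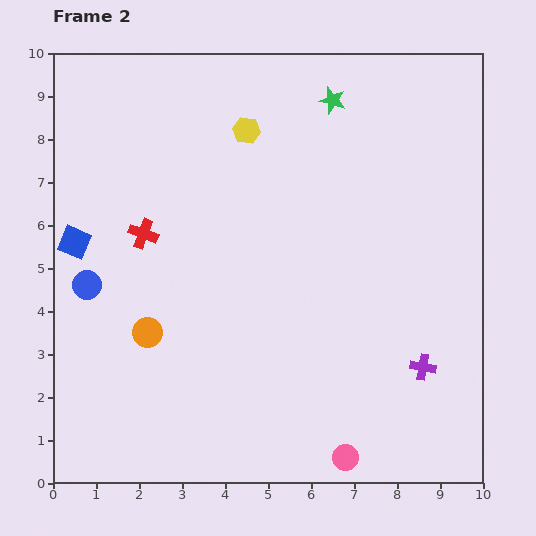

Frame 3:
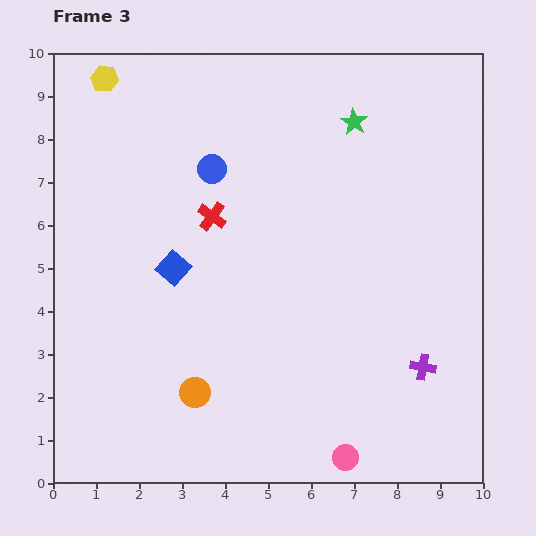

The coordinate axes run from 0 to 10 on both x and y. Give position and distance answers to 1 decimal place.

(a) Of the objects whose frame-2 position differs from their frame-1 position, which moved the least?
the green star

(moved 0.6)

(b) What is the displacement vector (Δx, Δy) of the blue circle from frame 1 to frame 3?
(0.0, 5.5)

The blue circle was at (3.7, 1.8) in frame 1 and (3.7, 7.3) in frame 3.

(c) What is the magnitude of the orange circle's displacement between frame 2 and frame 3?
1.8

The orange circle moved from (2.2, 3.5) to (3.3, 2.1), a distance of √(1.1² + 1.4²) ≈ 1.8.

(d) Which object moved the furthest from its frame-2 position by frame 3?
the blue circle

(moved 4.0; next 3.5)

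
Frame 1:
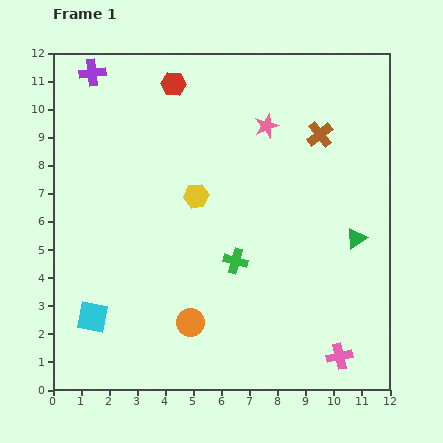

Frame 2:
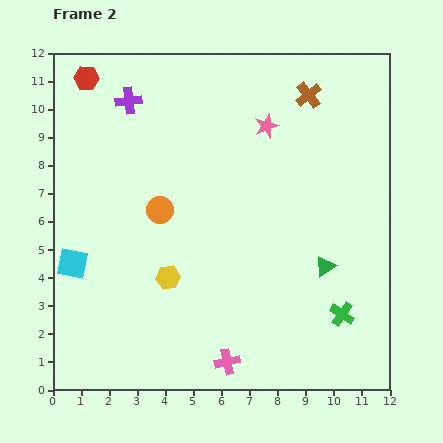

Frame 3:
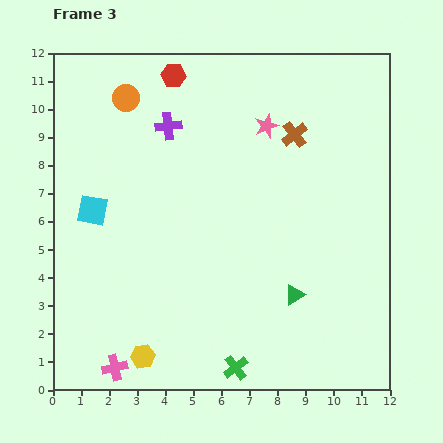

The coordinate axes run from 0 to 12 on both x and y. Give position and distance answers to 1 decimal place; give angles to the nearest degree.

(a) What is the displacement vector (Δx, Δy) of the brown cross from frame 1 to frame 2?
(-0.4, 1.4)

The brown cross was at (9.5, 9.1) in frame 1 and (9.1, 10.5) in frame 2.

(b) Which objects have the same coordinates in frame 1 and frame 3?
the pink star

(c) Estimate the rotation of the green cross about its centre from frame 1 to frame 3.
37° clockwise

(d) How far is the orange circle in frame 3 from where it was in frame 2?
4.2

The orange circle moved from (3.8, 6.4) to (2.6, 10.4), a distance of √(1.2² + 4.0²) ≈ 4.2.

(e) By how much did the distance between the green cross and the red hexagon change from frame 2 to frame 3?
-1.8

Distance in frame 2: 12.4. Distance in frame 3: 10.6.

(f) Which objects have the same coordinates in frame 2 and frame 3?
the pink star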